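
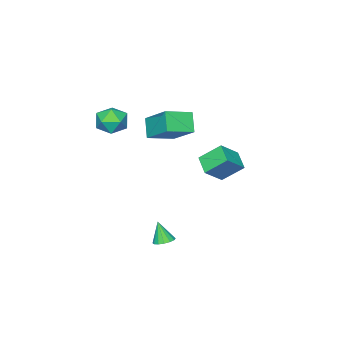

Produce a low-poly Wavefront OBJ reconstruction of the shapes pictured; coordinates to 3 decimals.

v 2.928 -2.003 2.412
v 3.514 -1.863 3.141
v 3.106 -3.517 2.559
v 3.692 -3.377 3.288
v 2.771 -3.181 3.378
v 2.661 -2.245 3.287
v 3.959 -3.135 2.413
v 3.849 -2.199 2.322
v 4.152 -2.563 3.142
v 3.417 -2.591 3.738
v 3.203 -2.789 1.962
v 2.468 -2.817 2.558
v -0.391 -3.951 1.054
v -0.091 -2.246 2.328
v -1.823 -3.381 0.627
v -1.524 -1.675 1.901
v 0.164 -3.305 0.059
v 0.463 -1.599 1.333
v -1.269 -2.734 -0.368
v -0.969 -1.029 0.906
v 0.788 2.43 -0.468
v 0.237 1.514 0.007
v 0.127 3.32 0.482
v -0.423 2.403 0.958
v 1.863 2.257 0.442
v 1.313 1.34 0.918
v 1.203 3.146 1.393
v 0.652 2.23 1.868
v 3.25 0.817 -4.479
v 3.675 0.432 -4.619
v 3.21 0.343 -3.301
v 3.822 0.678 -4.515
v 3.817 0.962 -4.401
v 3.659 1.206 -4.308
v 3.392 1.346 -4.261
v 3.087 1.345 -4.272
v 2.825 1.201 -4.339
v 2.678 0.955 -4.443
v 2.683 0.672 -4.556
v 2.841 0.427 -4.649
v 3.108 0.287 -4.697
v 3.413 0.289 -4.686
f 1 12 6
f 1 6 2
f 1 2 8
f 1 8 11
f 1 11 12
f 2 6 10
f 6 12 5
f 12 11 3
f 11 8 7
f 8 2 9
f 4 10 5
f 4 5 3
f 4 3 7
f 4 7 9
f 4 9 10
f 5 10 6
f 3 5 12
f 7 3 11
f 9 7 8
f 10 9 2
f 14 16 13
f 17 14 13
f 13 16 15
f 15 17 13
f 14 20 16
f 18 14 17
f 18 20 14
f 16 20 15
f 19 17 15
f 15 20 19
f 19 18 17
f 20 18 19
f 22 24 21
f 25 22 21
f 21 24 23
f 23 25 21
f 22 28 24
f 26 22 25
f 26 28 22
f 24 28 23
f 27 25 23
f 23 28 27
f 27 26 25
f 28 26 27
f 30 29 32
f 30 32 31
f 32 29 33
f 32 33 31
f 33 29 34
f 33 34 31
f 34 29 35
f 34 35 31
f 35 29 36
f 35 36 31
f 36 29 37
f 36 37 31
f 37 29 38
f 37 38 31
f 38 29 39
f 38 39 31
f 39 29 40
f 39 40 31
f 40 29 41
f 40 41 31
f 41 29 42
f 41 42 31
f 42 29 30
f 42 30 31



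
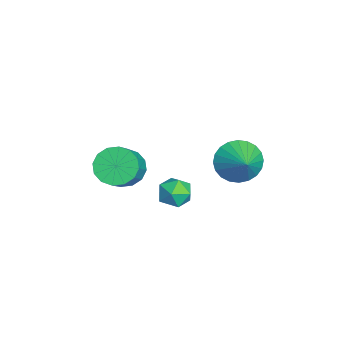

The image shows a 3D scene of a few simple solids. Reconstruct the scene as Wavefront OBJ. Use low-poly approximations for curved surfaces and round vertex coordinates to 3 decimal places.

v -3.923 -0.702 0.344
v -3.463 -0.029 0.013
v -2.257 -0.325 1.084
v -2.717 -0.998 1.416
v -3.714 0.153 0.346
v -2.509 -0.144 1.418
v -4.022 0.106 0.679
v -2.816 -0.191 1.751
v -4.302 -0.157 0.922
v -3.097 -0.454 1.994
v -4.482 -0.567 1.01
v -3.276 -0.864 2.082
v -4.511 -1.012 0.92
v -3.306 -1.309 1.992
v -4.383 -1.375 0.676
v -3.177 -1.671 1.747
v -4.131 -1.556 0.342
v -2.926 -1.853 1.414
v -3.824 -1.509 0.009
v -2.618 -1.806 1.081
v -3.543 -1.246 -0.234
v -2.338 -1.543 0.838
v -3.364 -0.836 -0.322
v -2.158 -1.133 0.75
v -3.334 -0.391 -0.232
v -2.129 -0.688 0.84
v -0.632 1.662 2.03
v 0.093 1.639 2.057
v -0.653 0.561 1.623
v 0.072 0.538 1.65
v -0.314 0.557 2.265
v -0.3 1.238 2.516
v -0.26 0.962 1.164
v -0.246 1.643 1.415
v 0.323 1.206 1.522
v 0.289 0.955 2.202
v -0.849 1.245 1.478
v -0.883 0.994 2.158
v -0.287 3.347 3.494
v 0.094 3.696 2.733
v 0.767 3.573 4.126
v -0.055 3.989 2.877
v -0.24 4.184 3.116
v -0.432 4.252 3.411
v -0.602 4.182 3.72
v -0.723 3.984 3.994
v -0.779 3.69 4.192
v -0.76 3.344 4.283
v -0.668 2.998 4.255
v -0.519 2.705 4.111
v -0.335 2.51 3.872
v -0.143 2.442 3.577
v 0.027 2.512 3.268
v 0.149 2.71 2.994
v 0.204 3.004 2.796
v 0.185 3.35 2.705
f 2 1 5
f 2 5 3
f 3 5 6
f 3 6 4
f 5 1 7
f 5 7 6
f 6 7 8
f 6 8 4
f 7 1 9
f 7 9 8
f 8 9 10
f 8 10 4
f 9 1 11
f 9 11 10
f 10 11 12
f 10 12 4
f 11 1 13
f 11 13 12
f 12 13 14
f 12 14 4
f 13 1 15
f 13 15 14
f 14 15 16
f 14 16 4
f 15 1 17
f 15 17 16
f 16 17 18
f 16 18 4
f 17 1 19
f 17 19 18
f 18 19 20
f 18 20 4
f 19 1 21
f 19 21 20
f 20 21 22
f 20 22 4
f 21 1 23
f 21 23 22
f 22 23 24
f 22 24 4
f 23 1 25
f 23 25 24
f 24 25 26
f 24 26 4
f 25 1 2
f 25 2 26
f 26 2 3
f 26 3 4
f 27 38 32
f 27 32 28
f 27 28 34
f 27 34 37
f 27 37 38
f 28 32 36
f 32 38 31
f 38 37 29
f 37 34 33
f 34 28 35
f 30 36 31
f 30 31 29
f 30 29 33
f 30 33 35
f 30 35 36
f 31 36 32
f 29 31 38
f 33 29 37
f 35 33 34
f 36 35 28
f 40 39 42
f 40 42 41
f 42 39 43
f 42 43 41
f 43 39 44
f 43 44 41
f 44 39 45
f 44 45 41
f 45 39 46
f 45 46 41
f 46 39 47
f 46 47 41
f 47 39 48
f 47 48 41
f 48 39 49
f 48 49 41
f 49 39 50
f 49 50 41
f 50 39 51
f 50 51 41
f 51 39 52
f 51 52 41
f 52 39 53
f 52 53 41
f 53 39 54
f 53 54 41
f 54 39 55
f 54 55 41
f 55 39 56
f 55 56 41
f 56 39 40
f 56 40 41



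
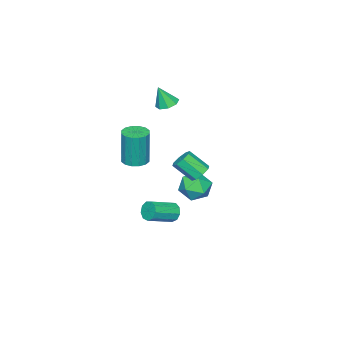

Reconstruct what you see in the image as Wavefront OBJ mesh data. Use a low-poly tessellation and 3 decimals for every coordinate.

v -3.375 -2.708 2.265
v -2.878 -2.274 2.253
v -3.045 -3.052 3.475
v -3.306 -2.072 2.427
v -3.775 -2.242 2.507
v -4.01 -2.685 2.445
v -3.873 -3.142 2.278
v -3.444 -3.344 2.103
v -2.975 -3.174 2.024
v -2.74 -2.731 2.086
v 2.552 3.588 2.26
v 3.12 3.729 2.187
v 3.456 2.834 3.067
v 2.888 2.692 3.14
v 2.922 3.973 2.511
v 3.258 3.077 3.391
v 2.506 3.991 2.688
v 2.843 3.096 3.568
v 2.118 3.773 2.614
v 2.454 2.877 3.494
v 1.984 3.446 2.333
v 2.32 2.551 3.213
v 2.182 3.203 2.009
v 2.518 2.307 2.889
v 2.597 3.184 1.832
v 2.934 2.289 2.712
v 2.986 3.403 1.906
v 3.322 2.507 2.786
v 3.361 0.339 2.41
v 4.046 0.253 2.406
v 4.063 0.295 4.386
v 3.379 0.381 4.39
v 3.997 0.607 2.399
v 4.014 0.649 4.379
v 3.778 0.889 2.395
v 3.795 0.931 4.375
v 3.447 1.024 2.395
v 3.465 1.065 4.375
v 3.093 0.975 2.399
v 3.111 1.017 4.379
v 2.811 0.756 2.406
v 2.829 0.798 4.386
v 2.677 0.425 2.414
v 2.694 0.467 4.394
v 2.726 0.071 2.421
v 2.743 0.113 4.401
v 2.945 -0.211 2.425
v 2.962 -0.169 4.405
v 3.275 -0.345 2.425
v 3.293 -0.304 4.405
v 3.629 -0.297 2.421
v 3.647 -0.255 4.401
v 3.911 -0.078 2.414
v 3.929 -0.036 4.394
v -3.473 0.105 -2.798
v -2.544 0.227 -3.077
v -3.356 -1.447 -3.083
v -2.427 -1.325 -3.362
v -2.675 -1.208 -2.423
v -2.747 -0.249 -2.247
v -3.153 -0.971 -3.913
v -3.225 -0.012 -3.737
v -2.346 -0.438 -3.766
v -2.05 -0.585 -2.845
v -3.85 -0.635 -3.315
v -3.554 -0.782 -2.394
v 0.701 0.604 -2.619
v 0.996 0.783 -3.11
v 2.313 0.256 -2.512
v 2.019 0.076 -2.021
v 0.99 1.085 -2.831
v 2.308 0.558 -2.233
v 0.849 1.161 -2.453
v 2.167 0.634 -1.856
v 0.639 0.976 -2.153
v 1.957 0.449 -1.555
v 0.458 0.617 -2.071
v 1.776 0.09 -1.473
v 0.391 0.252 -2.245
v 1.708 -0.275 -1.647
v 0.469 0.051 -2.594
v 1.787 -0.476 -1.996
v 0.656 0.109 -2.955
v 1.973 -0.419 -2.357
v 0.864 0.398 -3.159
v 2.181 -0.129 -2.561
f 2 1 4
f 2 4 3
f 4 1 5
f 4 5 3
f 5 1 6
f 5 6 3
f 6 1 7
f 6 7 3
f 7 1 8
f 7 8 3
f 8 1 9
f 8 9 3
f 9 1 10
f 9 10 3
f 10 1 2
f 10 2 3
f 12 11 15
f 12 15 13
f 13 15 16
f 13 16 14
f 15 11 17
f 15 17 16
f 16 17 18
f 16 18 14
f 17 11 19
f 17 19 18
f 18 19 20
f 18 20 14
f 19 11 21
f 19 21 20
f 20 21 22
f 20 22 14
f 21 11 23
f 21 23 22
f 22 23 24
f 22 24 14
f 23 11 25
f 23 25 24
f 24 25 26
f 24 26 14
f 25 11 27
f 25 27 26
f 26 27 28
f 26 28 14
f 27 11 12
f 27 12 28
f 28 12 13
f 28 13 14
f 30 29 33
f 30 33 31
f 31 33 34
f 31 34 32
f 33 29 35
f 33 35 34
f 34 35 36
f 34 36 32
f 35 29 37
f 35 37 36
f 36 37 38
f 36 38 32
f 37 29 39
f 37 39 38
f 38 39 40
f 38 40 32
f 39 29 41
f 39 41 40
f 40 41 42
f 40 42 32
f 41 29 43
f 41 43 42
f 42 43 44
f 42 44 32
f 43 29 45
f 43 45 44
f 44 45 46
f 44 46 32
f 45 29 47
f 45 47 46
f 46 47 48
f 46 48 32
f 47 29 49
f 47 49 48
f 48 49 50
f 48 50 32
f 49 29 51
f 49 51 50
f 50 51 52
f 50 52 32
f 51 29 53
f 51 53 52
f 52 53 54
f 52 54 32
f 53 29 30
f 53 30 54
f 54 30 31
f 54 31 32
f 55 66 60
f 55 60 56
f 55 56 62
f 55 62 65
f 55 65 66
f 56 60 64
f 60 66 59
f 66 65 57
f 65 62 61
f 62 56 63
f 58 64 59
f 58 59 57
f 58 57 61
f 58 61 63
f 58 63 64
f 59 64 60
f 57 59 66
f 61 57 65
f 63 61 62
f 64 63 56
f 68 67 71
f 68 71 69
f 69 71 72
f 69 72 70
f 71 67 73
f 71 73 72
f 72 73 74
f 72 74 70
f 73 67 75
f 73 75 74
f 74 75 76
f 74 76 70
f 75 67 77
f 75 77 76
f 76 77 78
f 76 78 70
f 77 67 79
f 77 79 78
f 78 79 80
f 78 80 70
f 79 67 81
f 79 81 80
f 80 81 82
f 80 82 70
f 81 67 83
f 81 83 82
f 82 83 84
f 82 84 70
f 83 67 85
f 83 85 84
f 84 85 86
f 84 86 70
f 85 67 68
f 85 68 86
f 86 68 69
f 86 69 70



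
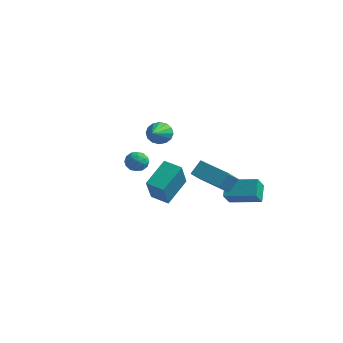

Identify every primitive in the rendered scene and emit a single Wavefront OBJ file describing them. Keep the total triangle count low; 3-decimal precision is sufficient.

v -2.464 2.207 -5.119
v -2.009 1.072 -3.387
v -2.374 3.822 -4.085
v -1.919 2.687 -2.353
v -1.381 2.293 -5.347
v -0.926 1.158 -3.615
v -1.291 3.908 -4.313
v -0.836 2.773 -2.581
v 2.475 -1.361 -0.193
v 2.662 -0.717 0.549
v 2.055 0.237 -1.473
v 2.242 0.88 -0.731
v 4.158 -1.3 -0.669
v 4.345 -0.657 0.073
v 3.738 0.297 -1.949
v 3.925 0.941 -1.207
v -2.855 2.032 -1.827
v -2.533 1.616 -2.311
v -3.787 2.104 -2.509
v -3.465 1.688 -2.993
v -3.67 1.413 -2.366
v -3.094 1.369 -1.945
v -3.226 2.351 -2.875
v -2.65 2.307 -2.454
v -2.762 1.814 -2.959
v -3.037 1.234 -2.644
v -3.283 2.486 -2.176
v -3.558 1.906 -1.861
v -2.612 1.818 -2.009
v -3.708 1.902 -2.811
v -3.829 1.74 -2.442
v -3.639 1.496 -2.727
v -2.942 1.672 -1.794
v -2.753 1.428 -2.078
v -3.421 1.308 -2.11
v -3.567 2.292 -2.742
v -3.378 2.048 -3.026
v -2.681 2.224 -2.093
v -2.491 1.98 -2.378
v -2.899 2.412 -2.71
v -2.557 1.69 -2.675
v -3.105 1.732 -3.076
v -2.964 2.122 -3.006
v -2.626 2.096 -2.759
v -2.719 1.349 -2.49
v -3.267 1.391 -2.89
v -3.387 1.229 -2.522
v -3.049 1.203 -2.274
v -2.853 1.465 -2.871
v -3.053 2.329 -1.93
v -3.601 2.371 -2.33
v -3.271 2.517 -2.546
v -2.933 2.491 -2.298
v -3.215 1.988 -1.744
v -3.763 2.03 -2.145
v -3.694 1.624 -2.061
v -3.356 1.598 -1.814
v -3.467 2.255 -1.949
v 3.249 0.539 -2.491
v 2.86 1.338 -1.746
v 3.169 1.272 -3.32
v 2.779 2.071 -2.576
v 4.921 1.069 -2.184
v 4.531 1.868 -1.44
v 4.84 1.802 -3.014
v 4.451 2.601 -2.269
v 0.845 -1.765 2.461
v 1.3 -1.851 1.923
v 1.635 -3.555 3.419
v 1.479 -1.642 2.166
v 1.488 -1.465 2.489
v 1.324 -1.369 2.803
v 1.032 -1.379 3.026
v 0.69 -1.492 3.098
v 0.389 -1.678 2.998
v 0.21 -1.887 2.755
v 0.201 -2.064 2.432
v 0.365 -2.16 2.118
v 0.657 -2.15 1.895
v 0.999 -2.037 1.824
f 2 4 1
f 5 2 1
f 1 4 3
f 3 5 1
f 2 8 4
f 6 2 5
f 6 8 2
f 4 8 3
f 7 5 3
f 3 8 7
f 7 6 5
f 8 6 7
f 10 12 9
f 13 10 9
f 9 12 11
f 11 13 9
f 10 16 12
f 14 10 13
f 14 16 10
f 12 16 11
f 15 13 11
f 11 16 15
f 15 14 13
f 16 14 15
f 17 54 33
f 54 28 57
f 33 57 22
f 54 57 33
f 17 33 29
f 33 22 34
f 29 34 18
f 33 34 29
f 17 29 38
f 29 18 39
f 38 39 24
f 29 39 38
f 17 38 50
f 38 24 53
f 50 53 27
f 38 53 50
f 17 50 54
f 50 27 58
f 54 58 28
f 50 58 54
f 18 34 45
f 34 22 48
f 45 48 26
f 34 48 45
f 22 57 35
f 57 28 56
f 35 56 21
f 57 56 35
f 28 58 55
f 58 27 51
f 55 51 19
f 58 51 55
f 27 53 52
f 53 24 40
f 52 40 23
f 53 40 52
f 24 39 44
f 39 18 41
f 44 41 25
f 39 41 44
f 20 46 32
f 46 26 47
f 32 47 21
f 46 47 32
f 20 32 30
f 32 21 31
f 30 31 19
f 32 31 30
f 20 30 37
f 30 19 36
f 37 36 23
f 30 36 37
f 20 37 42
f 37 23 43
f 42 43 25
f 37 43 42
f 20 42 46
f 42 25 49
f 46 49 26
f 42 49 46
f 21 47 35
f 47 26 48
f 35 48 22
f 47 48 35
f 19 31 55
f 31 21 56
f 55 56 28
f 31 56 55
f 23 36 52
f 36 19 51
f 52 51 27
f 36 51 52
f 25 43 44
f 43 23 40
f 44 40 24
f 43 40 44
f 26 49 45
f 49 25 41
f 45 41 18
f 49 41 45
f 60 62 59
f 63 60 59
f 59 62 61
f 61 63 59
f 60 66 62
f 64 60 63
f 64 66 60
f 62 66 61
f 65 63 61
f 61 66 65
f 65 64 63
f 66 64 65
f 68 67 70
f 68 70 69
f 70 67 71
f 70 71 69
f 71 67 72
f 71 72 69
f 72 67 73
f 72 73 69
f 73 67 74
f 73 74 69
f 74 67 75
f 74 75 69
f 75 67 76
f 75 76 69
f 76 67 77
f 76 77 69
f 77 67 78
f 77 78 69
f 78 67 79
f 78 79 69
f 79 67 80
f 79 80 69
f 80 67 68
f 80 68 69



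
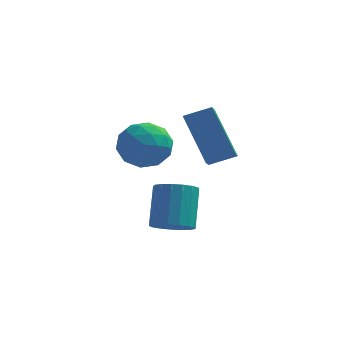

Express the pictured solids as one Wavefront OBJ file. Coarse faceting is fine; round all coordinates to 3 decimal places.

v 2.062 1.681 0.515
v 2.777 1.076 0.233
v 1.623 0.644 1.627
v 2.338 0.039 1.345
v 2.558 0.882 1.788
v 2.829 1.523 1.101
v 1.571 0.197 0.759
v 1.842 0.838 0.072
v 2.473 0.159 0.384
v 3.083 0.582 1.019
v 1.317 1.138 0.841
v 1.927 1.561 1.476
v 2.458 1.469 0.277
v 1.942 0.251 1.583
v 2.072 0.746 1.844
v 2.491 0.39 1.678
v 2.489 1.732 0.787
v 2.909 1.376 0.621
v 2.78 1.263 1.535
v 1.491 0.344 1.239
v 1.911 -0.012 1.073
v 1.909 1.33 0.182
v 2.328 0.974 0.016
v 1.62 0.457 0.325
v 2.699 0.575 0.199
v 2.441 -0.035 0.852
v 1.99 0.058 0.508
v 2.15 0.435 0.104
v 3.058 0.823 0.573
v 2.8 0.214 1.226
v 2.929 0.71 1.487
v 3.089 1.086 1.083
v 2.879 0.284 0.661
v 1.6 1.506 0.634
v 1.342 0.897 1.287
v 1.311 0.634 0.777
v 1.471 1.01 0.373
v 1.959 1.755 1.008
v 1.701 1.145 1.661
v 2.25 1.285 1.756
v 2.41 1.662 1.352
v 1.521 1.436 1.199
v 3.93 2.946 -0.798
v 4.022 1.873 -0.204
v 2.996 3.806 0.899
v 3.088 2.733 1.494
v 4.852 3.227 -0.434
v 4.944 2.154 0.161
v 3.918 4.087 1.264
v 4.01 3.014 1.858
v 3.421 -0.751 -1.871
v 4.01 -1.097 -1.588
v 3.949 -0.135 -0.285
v 3.359 0.211 -0.569
v 4.15 -0.832 -1.777
v 4.089 0.129 -0.474
v 4.123 -0.549 -1.987
v 4.062 0.413 -0.685
v 3.935 -0.311 -2.171
v 3.874 0.65 -0.869
v 3.629 -0.175 -2.286
v 3.568 0.787 -0.984
v 3.276 -0.17 -2.307
v 3.214 0.791 -1.004
v 2.955 -0.299 -2.227
v 2.894 0.663 -0.925
v 2.742 -0.531 -2.066
v 2.68 0.431 -0.763
v 2.683 -0.813 -1.86
v 2.622 0.148 -0.558
v 2.794 -1.081 -1.657
v 2.733 -0.12 -0.354
v 3.049 -1.274 -1.503
v 2.987 -0.312 -0.2
v 3.388 -1.346 -1.433
v 3.327 -0.385 -0.131
v 3.735 -1.282 -1.464
v 3.674 -0.321 -0.161
f 1 38 17
f 38 12 41
f 17 41 6
f 38 41 17
f 1 17 13
f 17 6 18
f 13 18 2
f 17 18 13
f 1 13 22
f 13 2 23
f 22 23 8
f 13 23 22
f 1 22 34
f 22 8 37
f 34 37 11
f 22 37 34
f 1 34 38
f 34 11 42
f 38 42 12
f 34 42 38
f 2 18 29
f 18 6 32
f 29 32 10
f 18 32 29
f 6 41 19
f 41 12 40
f 19 40 5
f 41 40 19
f 12 42 39
f 42 11 35
f 39 35 3
f 42 35 39
f 11 37 36
f 37 8 24
f 36 24 7
f 37 24 36
f 8 23 28
f 23 2 25
f 28 25 9
f 23 25 28
f 4 30 16
f 30 10 31
f 16 31 5
f 30 31 16
f 4 16 14
f 16 5 15
f 14 15 3
f 16 15 14
f 4 14 21
f 14 3 20
f 21 20 7
f 14 20 21
f 4 21 26
f 21 7 27
f 26 27 9
f 21 27 26
f 4 26 30
f 26 9 33
f 30 33 10
f 26 33 30
f 5 31 19
f 31 10 32
f 19 32 6
f 31 32 19
f 3 15 39
f 15 5 40
f 39 40 12
f 15 40 39
f 7 20 36
f 20 3 35
f 36 35 11
f 20 35 36
f 9 27 28
f 27 7 24
f 28 24 8
f 27 24 28
f 10 33 29
f 33 9 25
f 29 25 2
f 33 25 29
f 44 46 43
f 47 44 43
f 43 46 45
f 45 47 43
f 44 50 46
f 48 44 47
f 48 50 44
f 46 50 45
f 49 47 45
f 45 50 49
f 49 48 47
f 50 48 49
f 52 51 55
f 52 55 53
f 53 55 56
f 53 56 54
f 55 51 57
f 55 57 56
f 56 57 58
f 56 58 54
f 57 51 59
f 57 59 58
f 58 59 60
f 58 60 54
f 59 51 61
f 59 61 60
f 60 61 62
f 60 62 54
f 61 51 63
f 61 63 62
f 62 63 64
f 62 64 54
f 63 51 65
f 63 65 64
f 64 65 66
f 64 66 54
f 65 51 67
f 65 67 66
f 66 67 68
f 66 68 54
f 67 51 69
f 67 69 68
f 68 69 70
f 68 70 54
f 69 51 71
f 69 71 70
f 70 71 72
f 70 72 54
f 71 51 73
f 71 73 72
f 72 73 74
f 72 74 54
f 73 51 75
f 73 75 74
f 74 75 76
f 74 76 54
f 75 51 77
f 75 77 76
f 76 77 78
f 76 78 54
f 77 51 52
f 77 52 78
f 78 52 53
f 78 53 54



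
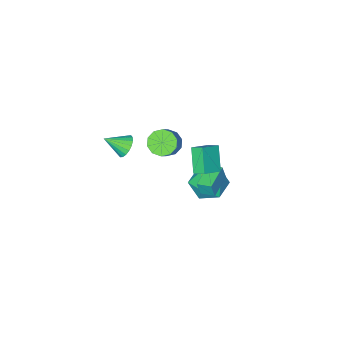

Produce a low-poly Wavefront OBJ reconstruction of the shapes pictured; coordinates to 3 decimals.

v -3.599 -1.87 -2.439
v -3.416 -1.966 -1.532
v -4.016 -1.135 -2.277
v -3.833 -1.231 -1.37
v -2.227 -1.049 -2.63
v -2.044 -1.145 -1.723
v -2.644 -0.314 -2.468
v -2.461 -0.41 -1.561
v -2.182 -1.858 0.978
v -2.433 -1.197 1.374
v -3.339 -1.945 0.391
v -3.589 -1.284 0.786
v -1.631 -0.916 -0.246
v -1.881 -0.255 0.149
v -2.787 -1.003 -0.834
v -3.038 -0.342 -0.438
v -3.548 -1.06 -3.849
v -2.81 -1.944 -4.283
v -4.47 -2.396 -2.697
v -3.732 -3.28 -3.131
v -3.275 -2.4 -2.402
v -2.706 -1.574 -3.114
v -4.574 -2.766 -3.866
v -4.005 -1.94 -4.578
v -3.445 -2.998 -4.294
v -2.642 -2.772 -3.389
v -4.638 -1.568 -3.591
v -3.835 -1.342 -2.686
v 1.466 -2.756 2.585
v 1.977 -2.533 2.114
v 2.414 -3.384 3.315
v 1.969 -2.292 2.332
v 1.862 -2.143 2.6
v 1.676 -2.115 2.865
v 1.449 -2.215 3.074
v 1.225 -2.421 3.187
v 1.049 -2.694 3.181
v 0.956 -2.979 3.057
v 0.963 -3.221 2.839
v 1.071 -3.37 2.571
v 1.257 -3.397 2.306
v 1.484 -3.298 2.096
v 1.708 -3.091 1.983
v 1.884 -2.818 1.99
v -0.266 -1.406 2.973
v 0.382 -1.836 2.713
v 1.094 -1.304 3.606
v 0.446 -0.874 3.867
v 0.373 -1.397 2.459
v 1.085 -0.866 3.353
v 0.12 -0.962 2.402
v 0.832 -0.43 3.295
v -0.28 -0.696 2.563
v 0.431 -0.165 3.456
v -0.675 -0.701 2.88
v 0.036 -0.17 3.774
v -0.914 -0.976 3.234
v -0.202 -0.444 4.127
v -0.905 -1.414 3.487
v -0.193 -0.883 4.381
v -0.652 -1.85 3.545
v 0.06 -1.318 4.438
v -0.251 -2.115 3.384
v 0.46 -1.584 4.277
v 0.144 -2.11 3.066
v 0.855 -1.579 3.96
f 2 4 1
f 5 2 1
f 1 4 3
f 3 5 1
f 2 8 4
f 6 2 5
f 6 8 2
f 4 8 3
f 7 5 3
f 3 8 7
f 7 6 5
f 8 6 7
f 10 12 9
f 13 10 9
f 9 12 11
f 11 13 9
f 10 16 12
f 14 10 13
f 14 16 10
f 12 16 11
f 15 13 11
f 11 16 15
f 15 14 13
f 16 14 15
f 17 28 22
f 17 22 18
f 17 18 24
f 17 24 27
f 17 27 28
f 18 22 26
f 22 28 21
f 28 27 19
f 27 24 23
f 24 18 25
f 20 26 21
f 20 21 19
f 20 19 23
f 20 23 25
f 20 25 26
f 21 26 22
f 19 21 28
f 23 19 27
f 25 23 24
f 26 25 18
f 30 29 32
f 30 32 31
f 32 29 33
f 32 33 31
f 33 29 34
f 33 34 31
f 34 29 35
f 34 35 31
f 35 29 36
f 35 36 31
f 36 29 37
f 36 37 31
f 37 29 38
f 37 38 31
f 38 29 39
f 38 39 31
f 39 29 40
f 39 40 31
f 40 29 41
f 40 41 31
f 41 29 42
f 41 42 31
f 42 29 43
f 42 43 31
f 43 29 44
f 43 44 31
f 44 29 30
f 44 30 31
f 46 45 49
f 46 49 47
f 47 49 50
f 47 50 48
f 49 45 51
f 49 51 50
f 50 51 52
f 50 52 48
f 51 45 53
f 51 53 52
f 52 53 54
f 52 54 48
f 53 45 55
f 53 55 54
f 54 55 56
f 54 56 48
f 55 45 57
f 55 57 56
f 56 57 58
f 56 58 48
f 57 45 59
f 57 59 58
f 58 59 60
f 58 60 48
f 59 45 61
f 59 61 60
f 60 61 62
f 60 62 48
f 61 45 63
f 61 63 62
f 62 63 64
f 62 64 48
f 63 45 65
f 63 65 64
f 64 65 66
f 64 66 48
f 65 45 46
f 65 46 66
f 66 46 47
f 66 47 48



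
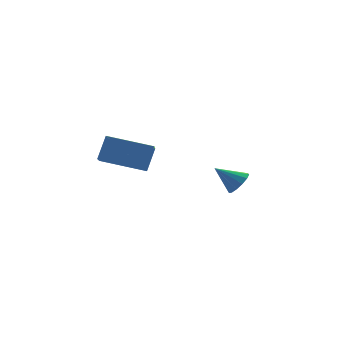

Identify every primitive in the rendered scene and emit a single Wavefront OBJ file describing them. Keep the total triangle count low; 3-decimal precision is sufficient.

v 2.915 2.422 -1.564
v 3.399 2.656 -1.131
v 1.945 2.858 -0.716
v 3.318 2.949 -1.374
v 3.109 3.074 -1.677
v 2.839 2.992 -1.944
v 2.593 2.73 -2.091
v 2.449 2.369 -2.07
v 2.453 2.025 -1.888
v 2.604 1.807 -1.604
v 2.853 1.785 -1.306
v 3.122 1.964 -1.091
v 3.326 2.289 -1.026
v -3.671 1.258 1.287
v -3.177 1.706 2.368
v -3.275 2.492 0.594
v -2.781 2.94 1.675
v -1.839 0.4 0.805
v -1.345 0.848 1.886
v -1.443 1.634 0.112
v -0.949 2.082 1.193
f 2 1 4
f 2 4 3
f 4 1 5
f 4 5 3
f 5 1 6
f 5 6 3
f 6 1 7
f 6 7 3
f 7 1 8
f 7 8 3
f 8 1 9
f 8 9 3
f 9 1 10
f 9 10 3
f 10 1 11
f 10 11 3
f 11 1 12
f 11 12 3
f 12 1 13
f 12 13 3
f 13 1 2
f 13 2 3
f 15 17 14
f 18 15 14
f 14 17 16
f 16 18 14
f 15 21 17
f 19 15 18
f 19 21 15
f 17 21 16
f 20 18 16
f 16 21 20
f 20 19 18
f 21 19 20



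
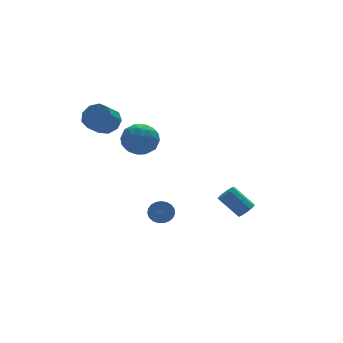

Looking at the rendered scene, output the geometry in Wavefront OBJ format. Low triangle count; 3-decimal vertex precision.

v -3.245 1.315 3.242
v -2.614 0.689 3.479
v -3.464 0.139 4.294
v -4.095 0.765 4.058
v -2.573 1.189 3.858
v -3.423 0.64 4.674
v -2.847 1.749 3.949
v -3.697 1.199 4.765
v -3.307 2.105 3.709
v -4.157 1.555 4.525
v -3.738 2.091 3.251
v -4.588 1.542 4.067
v -3.938 1.714 2.789
v -4.789 1.165 3.604
v -3.814 1.15 2.538
v -4.664 0.601 3.354
v -3.424 0.663 2.617
v -4.274 0.114 3.433
v -2.949 0.481 2.989
v -3.8 -0.068 3.805
v -1.631 -2.407 -2.458
v -1.214 -2.213 -1.878
v -1.873 -3.779 -0.881
v -2.289 -3.973 -1.462
v -1.478 -2.065 -1.82
v -2.137 -3.631 -0.823
v -1.768 -1.976 -1.872
v -2.427 -3.543 -0.876
v -2.034 -1.962 -2.026
v -2.693 -3.528 -1.029
v -2.23 -2.025 -2.254
v -2.889 -3.591 -1.258
v -2.323 -2.153 -2.518
v -2.982 -3.72 -1.521
v -2.296 -2.326 -2.771
v -2.955 -3.892 -1.774
v -2.154 -2.513 -2.971
v -2.813 -4.079 -1.974
v -1.922 -2.681 -3.081
v -2.58 -4.247 -2.084
v -1.639 -2.802 -3.084
v -2.298 -4.368 -2.087
v -1.354 -2.854 -2.979
v -2.013 -4.421 -1.982
v -1.118 -2.83 -2.784
v -1.777 -4.396 -1.787
v -0.97 -2.732 -2.532
v -1.629 -4.298 -1.535
v -0.936 -2.578 -2.268
v -1.595 -4.144 -1.271
v -1.023 -2.394 -2.037
v -1.682 -3.96 -1.04
v 3.919 -1.72 -3.992
v 4.451 -1.435 -3.812
v 3.574 -0.556 -2.608
v 3.041 -0.84 -2.788
v 4.309 -1.231 -4.065
v 3.431 -0.351 -2.861
v 4.043 -1.181 -4.295
v 3.165 -0.302 -3.091
v 3.738 -1.303 -4.428
v 2.86 -0.424 -3.224
v 3.49 -1.557 -4.424
v 2.612 -0.678 -3.22
v 3.378 -1.863 -4.282
v 2.5 -0.983 -3.078
v 3.438 -2.123 -4.048
v 2.56 -1.244 -2.844
v 3.651 -2.255 -3.796
v 2.773 -1.376 -2.592
v 3.948 -2.217 -3.607
v 3.071 -1.338 -2.403
v 4.237 -2.022 -3.54
v 3.359 -1.142 -2.336
v 4.424 -1.73 -3.616
v 3.547 -0.851 -2.412
v -2.626 0.139 2.77
v -1.779 -0.241 3.443
v -2.561 -1.439 1.797
v -1.714 -1.819 2.47
v -2.774 -1.706 2.891
v -2.814 -0.731 3.493
v -1.526 -0.949 1.747
v -1.566 0.026 2.349
v -1.099 -0.914 2.811
v -1.871 -1.381 3.517
v -2.469 -0.299 1.723
v -3.241 -0.766 2.429
v -2.208 0.087 3.192
v -2.132 -1.767 2.048
v -2.755 -1.701 2.296
v -2.257 -1.924 2.691
v -2.816 -0.201 3.221
v -2.319 -0.424 3.617
v -2.904 -1.285 3.292
v -2.021 -1.256 1.623
v -1.524 -1.479 2.019
v -2.083 0.244 2.549
v -1.585 0.021 2.944
v -1.436 -0.395 1.948
v -1.311 -0.531 3.216
v -1.273 -1.459 2.644
v -1.162 -0.947 2.219
v -1.186 -0.374 2.573
v -1.764 -0.806 3.631
v -1.726 -1.734 3.059
v -2.349 -1.667 3.307
v -2.373 -1.094 3.66
v -1.365 -1.202 3.26
v -2.614 0.054 2.181
v -2.576 -0.874 1.609
v -1.967 -0.586 1.58
v -1.991 -0.013 1.933
v -3.067 -0.221 2.596
v -3.029 -1.149 2.024
v -3.154 -1.306 2.667
v -3.178 -0.733 3.021
v -2.975 -0.478 1.98
f 2 1 5
f 2 5 3
f 3 5 6
f 3 6 4
f 5 1 7
f 5 7 6
f 6 7 8
f 6 8 4
f 7 1 9
f 7 9 8
f 8 9 10
f 8 10 4
f 9 1 11
f 9 11 10
f 10 11 12
f 10 12 4
f 11 1 13
f 11 13 12
f 12 13 14
f 12 14 4
f 13 1 15
f 13 15 14
f 14 15 16
f 14 16 4
f 15 1 17
f 15 17 16
f 16 17 18
f 16 18 4
f 17 1 19
f 17 19 18
f 18 19 20
f 18 20 4
f 19 1 2
f 19 2 20
f 20 2 3
f 20 3 4
f 22 21 25
f 22 25 23
f 23 25 26
f 23 26 24
f 25 21 27
f 25 27 26
f 26 27 28
f 26 28 24
f 27 21 29
f 27 29 28
f 28 29 30
f 28 30 24
f 29 21 31
f 29 31 30
f 30 31 32
f 30 32 24
f 31 21 33
f 31 33 32
f 32 33 34
f 32 34 24
f 33 21 35
f 33 35 34
f 34 35 36
f 34 36 24
f 35 21 37
f 35 37 36
f 36 37 38
f 36 38 24
f 37 21 39
f 37 39 38
f 38 39 40
f 38 40 24
f 39 21 41
f 39 41 40
f 40 41 42
f 40 42 24
f 41 21 43
f 41 43 42
f 42 43 44
f 42 44 24
f 43 21 45
f 43 45 44
f 44 45 46
f 44 46 24
f 45 21 47
f 45 47 46
f 46 47 48
f 46 48 24
f 47 21 49
f 47 49 48
f 48 49 50
f 48 50 24
f 49 21 51
f 49 51 50
f 50 51 52
f 50 52 24
f 51 21 22
f 51 22 52
f 52 22 23
f 52 23 24
f 54 53 57
f 54 57 55
f 55 57 58
f 55 58 56
f 57 53 59
f 57 59 58
f 58 59 60
f 58 60 56
f 59 53 61
f 59 61 60
f 60 61 62
f 60 62 56
f 61 53 63
f 61 63 62
f 62 63 64
f 62 64 56
f 63 53 65
f 63 65 64
f 64 65 66
f 64 66 56
f 65 53 67
f 65 67 66
f 66 67 68
f 66 68 56
f 67 53 69
f 67 69 68
f 68 69 70
f 68 70 56
f 69 53 71
f 69 71 70
f 70 71 72
f 70 72 56
f 71 53 73
f 71 73 72
f 72 73 74
f 72 74 56
f 73 53 75
f 73 75 74
f 74 75 76
f 74 76 56
f 75 53 54
f 75 54 76
f 76 54 55
f 76 55 56
f 77 114 93
f 114 88 117
f 93 117 82
f 114 117 93
f 77 93 89
f 93 82 94
f 89 94 78
f 93 94 89
f 77 89 98
f 89 78 99
f 98 99 84
f 89 99 98
f 77 98 110
f 98 84 113
f 110 113 87
f 98 113 110
f 77 110 114
f 110 87 118
f 114 118 88
f 110 118 114
f 78 94 105
f 94 82 108
f 105 108 86
f 94 108 105
f 82 117 95
f 117 88 116
f 95 116 81
f 117 116 95
f 88 118 115
f 118 87 111
f 115 111 79
f 118 111 115
f 87 113 112
f 113 84 100
f 112 100 83
f 113 100 112
f 84 99 104
f 99 78 101
f 104 101 85
f 99 101 104
f 80 106 92
f 106 86 107
f 92 107 81
f 106 107 92
f 80 92 90
f 92 81 91
f 90 91 79
f 92 91 90
f 80 90 97
f 90 79 96
f 97 96 83
f 90 96 97
f 80 97 102
f 97 83 103
f 102 103 85
f 97 103 102
f 80 102 106
f 102 85 109
f 106 109 86
f 102 109 106
f 81 107 95
f 107 86 108
f 95 108 82
f 107 108 95
f 79 91 115
f 91 81 116
f 115 116 88
f 91 116 115
f 83 96 112
f 96 79 111
f 112 111 87
f 96 111 112
f 85 103 104
f 103 83 100
f 104 100 84
f 103 100 104
f 86 109 105
f 109 85 101
f 105 101 78
f 109 101 105



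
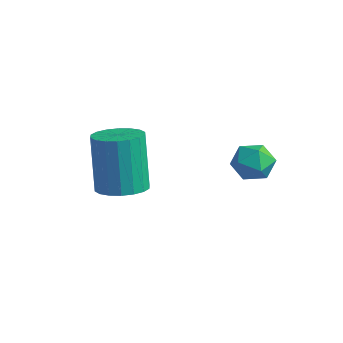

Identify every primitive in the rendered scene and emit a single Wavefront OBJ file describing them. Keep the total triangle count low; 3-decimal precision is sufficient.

v 2.293 -0.824 -0.566
v 2.965 -0.505 -0.793
v 2.915 -1.835 -0.147
v 3.587 -1.516 -0.374
v 3.193 -1.211 0.224
v 2.809 -0.586 -0.035
v 3.071 -1.754 -0.905
v 2.687 -1.129 -1.164
v 3.446 -1.08 -1.002
v 3.522 -0.744 -0.305
v 2.358 -1.596 -0.635
v 2.434 -1.26 0.062
v -0.239 -3.764 -2.027
v 0.221 -3.015 -2.039
v -0.36 -2.626 0.016
v -0.821 -3.376 0.027
v -0.133 -2.901 -2.16
v -0.715 -2.512 -0.106
v -0.509 -2.958 -2.256
v -1.09 -2.57 -0.202
v -0.831 -3.175 -2.306
v -1.412 -2.787 -0.252
v -1.036 -3.509 -2.301
v -1.617 -3.121 -0.247
v -1.083 -3.893 -2.242
v -1.664 -3.505 -0.187
v -0.963 -4.252 -2.14
v -1.545 -3.863 -0.086
v -0.7 -4.514 -2.016
v -1.281 -4.125 0.039
v -0.345 -4.628 -1.894
v -0.927 -4.239 0.16
v 0.03 -4.57 -1.798
v -0.551 -4.182 0.256
v 0.352 -4.353 -1.748
v -0.229 -3.965 0.306
v 0.557 -4.019 -1.753
v -0.024 -3.631 0.301
v 0.604 -3.635 -1.813
v 0.023 -3.247 0.242
v 0.485 -3.277 -1.914
v -0.097 -2.888 0.14
f 1 12 6
f 1 6 2
f 1 2 8
f 1 8 11
f 1 11 12
f 2 6 10
f 6 12 5
f 12 11 3
f 11 8 7
f 8 2 9
f 4 10 5
f 4 5 3
f 4 3 7
f 4 7 9
f 4 9 10
f 5 10 6
f 3 5 12
f 7 3 11
f 9 7 8
f 10 9 2
f 14 13 17
f 14 17 15
f 15 17 18
f 15 18 16
f 17 13 19
f 17 19 18
f 18 19 20
f 18 20 16
f 19 13 21
f 19 21 20
f 20 21 22
f 20 22 16
f 21 13 23
f 21 23 22
f 22 23 24
f 22 24 16
f 23 13 25
f 23 25 24
f 24 25 26
f 24 26 16
f 25 13 27
f 25 27 26
f 26 27 28
f 26 28 16
f 27 13 29
f 27 29 28
f 28 29 30
f 28 30 16
f 29 13 31
f 29 31 30
f 30 31 32
f 30 32 16
f 31 13 33
f 31 33 32
f 32 33 34
f 32 34 16
f 33 13 35
f 33 35 34
f 34 35 36
f 34 36 16
f 35 13 37
f 35 37 36
f 36 37 38
f 36 38 16
f 37 13 39
f 37 39 38
f 38 39 40
f 38 40 16
f 39 13 41
f 39 41 40
f 40 41 42
f 40 42 16
f 41 13 14
f 41 14 42
f 42 14 15
f 42 15 16



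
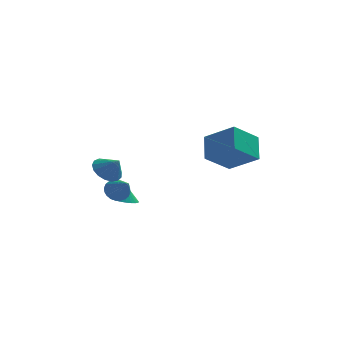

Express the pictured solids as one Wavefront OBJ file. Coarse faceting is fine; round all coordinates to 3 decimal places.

v -2.803 -0.521 -2.963
v -2.242 0.019 -2.705
v -1.997 -1.859 -1.917
v -2.47 0.055 -2.484
v -2.748 0.003 -2.335
v -3.035 -0.128 -2.282
v -3.287 -0.319 -2.333
v -3.465 -0.541 -2.48
v -3.542 -0.76 -2.7
v -3.506 -0.942 -2.96
v -3.364 -1.061 -3.221
v -3.136 -1.097 -3.443
v -2.857 -1.045 -3.592
v -2.57 -0.914 -3.645
v -2.319 -0.723 -3.594
v -2.141 -0.501 -3.447
v -2.064 -0.282 -3.227
v -2.099 -0.1 -2.966
v -2.485 0.262 -4.038
v -1.991 -0.465 -4.004
v -2.295 0.438 -3.062
v -1.757 -0.229 -4.092
v -1.634 0.081 -4.171
v -1.641 0.419 -4.231
v -1.776 0.734 -4.261
v -2.019 0.976 -4.257
v -2.333 1.11 -4.22
v -2.67 1.115 -4.155
v -2.979 0.99 -4.072
v -3.213 0.754 -3.985
v -3.336 0.443 -3.905
v -3.329 0.105 -3.846
v -3.194 -0.209 -3.816
v -2.951 -0.451 -3.819
v -2.637 -0.585 -3.856
v -2.3 -0.59 -3.921
v 4.175 -5.554 2.25
v 4.073 -4.219 3.438
v 2.491 -4.707 1.154
v 2.389 -3.372 2.342
v 5.491 -4.428 1.098
v 5.389 -3.093 2.286
v 3.807 -3.581 0.002
v 3.705 -2.246 1.19
v -3.204 -2.139 -0.778
v -2.429 -1.604 -1.142
v -2.456 -2.601 0.138
v -2.636 -1.306 -0.823
v -2.973 -1.198 -0.493
v -3.363 -1.306 -0.229
v -3.716 -1.605 -0.09
v -3.953 -2.026 -0.109
v -4.018 -2.473 -0.281
v -3.897 -2.844 -0.567
v -3.617 -3.053 -0.901
v -3.243 -3.052 -1.207
v -2.86 -2.843 -1.415
v -2.556 -2.472 -1.477
v -2.4 -2.025 -1.378
f 2 1 4
f 2 4 3
f 4 1 5
f 4 5 3
f 5 1 6
f 5 6 3
f 6 1 7
f 6 7 3
f 7 1 8
f 7 8 3
f 8 1 9
f 8 9 3
f 9 1 10
f 9 10 3
f 10 1 11
f 10 11 3
f 11 1 12
f 11 12 3
f 12 1 13
f 12 13 3
f 13 1 14
f 13 14 3
f 14 1 15
f 14 15 3
f 15 1 16
f 15 16 3
f 16 1 17
f 16 17 3
f 17 1 18
f 17 18 3
f 18 1 2
f 18 2 3
f 20 19 22
f 20 22 21
f 22 19 23
f 22 23 21
f 23 19 24
f 23 24 21
f 24 19 25
f 24 25 21
f 25 19 26
f 25 26 21
f 26 19 27
f 26 27 21
f 27 19 28
f 27 28 21
f 28 19 29
f 28 29 21
f 29 19 30
f 29 30 21
f 30 19 31
f 30 31 21
f 31 19 32
f 31 32 21
f 32 19 33
f 32 33 21
f 33 19 34
f 33 34 21
f 34 19 35
f 34 35 21
f 35 19 36
f 35 36 21
f 36 19 20
f 36 20 21
f 38 40 37
f 41 38 37
f 37 40 39
f 39 41 37
f 38 44 40
f 42 38 41
f 42 44 38
f 40 44 39
f 43 41 39
f 39 44 43
f 43 42 41
f 44 42 43
f 46 45 48
f 46 48 47
f 48 45 49
f 48 49 47
f 49 45 50
f 49 50 47
f 50 45 51
f 50 51 47
f 51 45 52
f 51 52 47
f 52 45 53
f 52 53 47
f 53 45 54
f 53 54 47
f 54 45 55
f 54 55 47
f 55 45 56
f 55 56 47
f 56 45 57
f 56 57 47
f 57 45 58
f 57 58 47
f 58 45 59
f 58 59 47
f 59 45 46
f 59 46 47



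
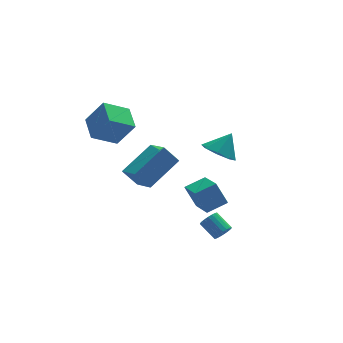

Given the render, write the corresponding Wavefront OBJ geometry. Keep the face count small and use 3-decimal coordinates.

v 2.1 -4.013 -3.901
v 2.497 -3.985 -3.598
v 2.017 -3.239 -3.037
v 1.62 -3.267 -3.339
v 2.545 -3.836 -3.756
v 2.064 -3.09 -3.194
v 2.504 -3.721 -3.943
v 2.024 -2.975 -3.381
v 2.384 -3.665 -4.121
v 1.903 -2.919 -3.559
v 2.207 -3.677 -4.256
v 1.727 -2.931 -3.694
v 2.009 -3.756 -4.32
v 1.529 -3.01 -3.758
v 1.829 -3.886 -4.301
v 1.349 -3.14 -3.74
v 1.703 -4.041 -4.203
v 1.223 -3.295 -3.642
v 1.656 -4.19 -4.046
v 1.175 -3.444 -3.484
v 1.696 -4.305 -3.859
v 1.216 -3.559 -3.297
v 1.817 -4.361 -3.681
v 1.336 -3.615 -3.119
v 1.993 -4.349 -3.546
v 1.513 -3.603 -2.984
v 2.191 -4.27 -3.482
v 1.711 -3.524 -2.92
v 2.371 -4.14 -3.5
v 1.891 -3.394 -2.939
v 1.605 -3.051 -3.105
v 1.143 -2.682 -1.993
v 1.488 -1.57 -3.645
v 1.026 -1.201 -2.532
v 2.634 -2.839 -2.748
v 2.172 -2.47 -1.635
v 2.517 -1.358 -3.287
v 2.055 -0.989 -2.175
v -1.45 0.795 -2.362
v -1.1 -0.413 -1.82
v 0.129 1.696 -1.373
v 0.48 0.488 -0.832
v -0.78 0.592 -3.248
v -0.429 -0.616 -2.707
v 0.8 1.493 -2.26
v 1.15 0.285 -1.718
v -2.683 1.766 -0.47
v -1.882 1.395 0.805
v -2.673 3.121 -0.082
v -1.872 2.751 1.192
v -1.408 1.969 -1.212
v -0.607 1.599 0.062
v -1.398 3.325 -0.825
v -0.597 2.954 0.45
v 3.551 2.152 -2.754
v 4.278 2.334 -3.321
v 4.289 2.468 -1.706
v 3.867 2.914 -3.206
v 3.271 3.047 -2.826
v 2.839 2.656 -2.403
v 2.824 1.971 -2.186
v 3.234 1.391 -2.302
v 3.83 1.258 -2.682
v 4.263 1.648 -3.104
f 2 1 5
f 2 5 3
f 3 5 6
f 3 6 4
f 5 1 7
f 5 7 6
f 6 7 8
f 6 8 4
f 7 1 9
f 7 9 8
f 8 9 10
f 8 10 4
f 9 1 11
f 9 11 10
f 10 11 12
f 10 12 4
f 11 1 13
f 11 13 12
f 12 13 14
f 12 14 4
f 13 1 15
f 13 15 14
f 14 15 16
f 14 16 4
f 15 1 17
f 15 17 16
f 16 17 18
f 16 18 4
f 17 1 19
f 17 19 18
f 18 19 20
f 18 20 4
f 19 1 21
f 19 21 20
f 20 21 22
f 20 22 4
f 21 1 23
f 21 23 22
f 22 23 24
f 22 24 4
f 23 1 25
f 23 25 24
f 24 25 26
f 24 26 4
f 25 1 27
f 25 27 26
f 26 27 28
f 26 28 4
f 27 1 29
f 27 29 28
f 28 29 30
f 28 30 4
f 29 1 2
f 29 2 30
f 30 2 3
f 30 3 4
f 32 34 31
f 35 32 31
f 31 34 33
f 33 35 31
f 32 38 34
f 36 32 35
f 36 38 32
f 34 38 33
f 37 35 33
f 33 38 37
f 37 36 35
f 38 36 37
f 40 42 39
f 43 40 39
f 39 42 41
f 41 43 39
f 40 46 42
f 44 40 43
f 44 46 40
f 42 46 41
f 45 43 41
f 41 46 45
f 45 44 43
f 46 44 45
f 48 50 47
f 51 48 47
f 47 50 49
f 49 51 47
f 48 54 50
f 52 48 51
f 52 54 48
f 50 54 49
f 53 51 49
f 49 54 53
f 53 52 51
f 54 52 53
f 56 55 58
f 56 58 57
f 58 55 59
f 58 59 57
f 59 55 60
f 59 60 57
f 60 55 61
f 60 61 57
f 61 55 62
f 61 62 57
f 62 55 63
f 62 63 57
f 63 55 64
f 63 64 57
f 64 55 56
f 64 56 57



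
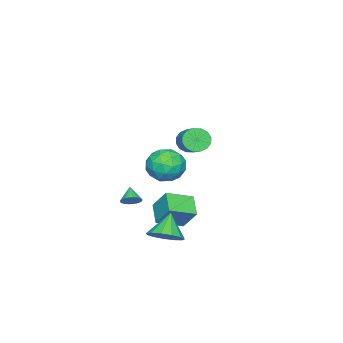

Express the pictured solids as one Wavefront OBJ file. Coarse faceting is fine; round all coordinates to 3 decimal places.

v -0.036 1.08 -4.192
v 0.149 2.012 -2.918
v 0.928 1.839 -4.887
v 1.113 2.771 -3.612
v 1.167 0.069 -3.628
v 1.352 1.001 -2.353
v 2.131 0.828 -4.322
v 2.316 1.76 -3.048
v 3.875 2.434 -4.061
v 4.653 2.053 -3.503
v 2.865 2.186 -2.819
v 4.642 2.624 -3.399
v 4.386 3.134 -3.505
v 3.969 3.422 -3.787
v 3.522 3.396 -4.157
v 3.187 3.065 -4.495
v 3.071 2.533 -4.696
v 3.21 1.969 -4.695
v 3.56 1.553 -4.493
v 4.011 1.417 -4.153
v 4.418 1.603 -3.784
v 1.053 -1.352 -3.731
v 1.519 -1.457 -3.352
v 0.407 -1.828 -3.069
v 1.443 -1.246 -3.274
v 1.307 -1.05 -3.266
v 1.133 -0.901 -3.329
v 0.947 -0.82 -3.453
v 0.776 -0.82 -3.619
v 0.648 -0.902 -3.802
v 0.582 -1.051 -3.975
v 0.587 -1.247 -4.11
v 0.663 -1.459 -4.188
v 0.799 -1.654 -4.196
v 0.973 -1.804 -4.133
v 1.159 -1.885 -4.009
v 1.33 -1.884 -3.843
v 1.458 -1.803 -3.66
v 1.524 -1.653 -3.487
v 2.552 3.161 2.624
v 3.001 3.168 1.999
v 3.978 4.106 2.71
v 3.528 4.099 3.336
v 2.747 3.471 1.947
v 3.724 4.409 2.659
v 2.441 3.691 2.077
v 3.418 4.629 2.788
v 2.165 3.769 2.353
v 3.142 4.707 3.065
v 1.992 3.684 2.702
v 2.969 4.622 3.414
v 1.969 3.459 3.03
v 2.946 4.397 3.742
v 2.102 3.154 3.25
v 3.079 4.092 3.961
v 2.356 2.851 3.301
v 3.333 3.789 4.013
v 2.662 2.631 3.172
v 3.639 3.569 3.883
v 2.938 2.553 2.895
v 3.915 3.491 3.607
v 3.111 2.638 2.546
v 4.088 3.576 3.258
v 3.134 2.863 2.218
v 4.111 3.801 2.93
v -2.486 -0.383 -2.577
v -1.438 0.238 -2.643
v -1.662 -1.638 -1.297
v -0.614 -1.017 -1.363
v -1.587 -0.516 -0.825
v -2.097 0.26 -1.616
v -1.003 -1.66 -2.324
v -1.513 -0.884 -3.115
v -0.522 -0.551 -2.486
v -0.883 0.156 -1.56
v -2.217 -1.556 -2.38
v -2.578 -0.849 -1.454
v -2.035 0.038 -2.722
v -1.065 -1.438 -1.218
v -1.637 -1.143 -0.902
v -1.022 -0.778 -0.94
v -2.422 0.051 -2.119
v -1.806 0.416 -2.158
v -1.893 -0.028 -1.089
v -1.294 -1.816 -1.782
v -0.678 -1.451 -1.821
v -2.078 -0.622 -3
v -1.463 -0.257 -3.038
v -1.207 -1.372 -2.851
v -0.88 -0.061 -2.669
v -0.395 -0.799 -1.917
v -0.624 -1.177 -2.481
v -0.924 -0.721 -2.946
v -1.092 0.355 -2.125
v -0.608 -0.383 -1.372
v -1.18 -0.089 -1.056
v -1.479 0.367 -1.521
v -0.554 -0.109 -2.033
v -2.492 -1.017 -2.568
v -2.008 -1.755 -1.815
v -1.621 -1.767 -2.419
v -1.92 -1.311 -2.884
v -2.705 -0.601 -2.023
v -2.22 -1.339 -1.271
v -2.176 -0.679 -0.994
v -2.476 -0.223 -1.459
v -2.546 -1.291 -1.907
f 2 4 1
f 5 2 1
f 1 4 3
f 3 5 1
f 2 8 4
f 6 2 5
f 6 8 2
f 4 8 3
f 7 5 3
f 3 8 7
f 7 6 5
f 8 6 7
f 10 9 12
f 10 12 11
f 12 9 13
f 12 13 11
f 13 9 14
f 13 14 11
f 14 9 15
f 14 15 11
f 15 9 16
f 15 16 11
f 16 9 17
f 16 17 11
f 17 9 18
f 17 18 11
f 18 9 19
f 18 19 11
f 19 9 20
f 19 20 11
f 20 9 21
f 20 21 11
f 21 9 10
f 21 10 11
f 23 22 25
f 23 25 24
f 25 22 26
f 25 26 24
f 26 22 27
f 26 27 24
f 27 22 28
f 27 28 24
f 28 22 29
f 28 29 24
f 29 22 30
f 29 30 24
f 30 22 31
f 30 31 24
f 31 22 32
f 31 32 24
f 32 22 33
f 32 33 24
f 33 22 34
f 33 34 24
f 34 22 35
f 34 35 24
f 35 22 36
f 35 36 24
f 36 22 37
f 36 37 24
f 37 22 38
f 37 38 24
f 38 22 39
f 38 39 24
f 39 22 23
f 39 23 24
f 41 40 44
f 41 44 42
f 42 44 45
f 42 45 43
f 44 40 46
f 44 46 45
f 45 46 47
f 45 47 43
f 46 40 48
f 46 48 47
f 47 48 49
f 47 49 43
f 48 40 50
f 48 50 49
f 49 50 51
f 49 51 43
f 50 40 52
f 50 52 51
f 51 52 53
f 51 53 43
f 52 40 54
f 52 54 53
f 53 54 55
f 53 55 43
f 54 40 56
f 54 56 55
f 55 56 57
f 55 57 43
f 56 40 58
f 56 58 57
f 57 58 59
f 57 59 43
f 58 40 60
f 58 60 59
f 59 60 61
f 59 61 43
f 60 40 62
f 60 62 61
f 61 62 63
f 61 63 43
f 62 40 64
f 62 64 63
f 63 64 65
f 63 65 43
f 64 40 41
f 64 41 65
f 65 41 42
f 65 42 43
f 66 103 82
f 103 77 106
f 82 106 71
f 103 106 82
f 66 82 78
f 82 71 83
f 78 83 67
f 82 83 78
f 66 78 87
f 78 67 88
f 87 88 73
f 78 88 87
f 66 87 99
f 87 73 102
f 99 102 76
f 87 102 99
f 66 99 103
f 99 76 107
f 103 107 77
f 99 107 103
f 67 83 94
f 83 71 97
f 94 97 75
f 83 97 94
f 71 106 84
f 106 77 105
f 84 105 70
f 106 105 84
f 77 107 104
f 107 76 100
f 104 100 68
f 107 100 104
f 76 102 101
f 102 73 89
f 101 89 72
f 102 89 101
f 73 88 93
f 88 67 90
f 93 90 74
f 88 90 93
f 69 95 81
f 95 75 96
f 81 96 70
f 95 96 81
f 69 81 79
f 81 70 80
f 79 80 68
f 81 80 79
f 69 79 86
f 79 68 85
f 86 85 72
f 79 85 86
f 69 86 91
f 86 72 92
f 91 92 74
f 86 92 91
f 69 91 95
f 91 74 98
f 95 98 75
f 91 98 95
f 70 96 84
f 96 75 97
f 84 97 71
f 96 97 84
f 68 80 104
f 80 70 105
f 104 105 77
f 80 105 104
f 72 85 101
f 85 68 100
f 101 100 76
f 85 100 101
f 74 92 93
f 92 72 89
f 93 89 73
f 92 89 93
f 75 98 94
f 98 74 90
f 94 90 67
f 98 90 94



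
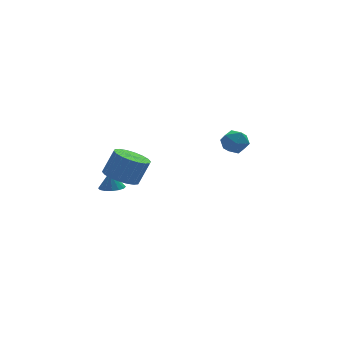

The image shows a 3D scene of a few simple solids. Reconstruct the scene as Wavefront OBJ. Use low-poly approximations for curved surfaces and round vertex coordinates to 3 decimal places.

v -2.553 3.885 -0.621
v -2.089 4.391 -0.696
v -2.587 4.075 0.441
v -2.406 4.55 -0.735
v -2.763 4.531 -0.743
v -3.063 4.34 -0.718
v -3.227 4.026 -0.668
v -3.21 3.675 -0.605
v -3.017 3.38 -0.546
v -2.7 3.221 -0.508
v -2.343 3.24 -0.5
v -2.043 3.431 -0.524
v -1.879 3.745 -0.575
v -1.896 4.096 -0.638
v -3.107 -0.807 2.562
v -2.285 -0.55 2.161
v -1.692 -0.455 3.437
v -2.513 -0.713 3.838
v -2.479 -0.179 2.224
v -1.886 -0.085 3.499
v -2.798 0.067 2.354
v -2.204 0.161 3.629
v -3.177 0.139 2.525
v -2.584 0.234 3.801
v -3.543 0.025 2.703
v -2.95 0.119 3.979
v -3.822 -0.255 2.854
v -3.229 -0.16 4.13
v -3.96 -0.644 2.947
v -3.367 -0.549 4.222
v -3.928 -1.065 2.963
v -3.335 -0.97 4.239
v -3.734 -1.435 2.901
v -3.141 -1.341 4.176
v -3.416 -1.681 2.771
v -2.822 -1.587 4.046
v -3.036 -1.754 2.599
v -2.443 -1.659 3.875
v -2.67 -1.639 2.421
v -2.077 -1.545 3.697
v -2.391 -1.36 2.27
v -1.798 -1.265 3.546
v -2.253 -0.971 2.178
v -1.66 -0.876 3.453
v 3.672 3.638 2.127
v 4.221 3.216 2.585
v 2.839 2.584 2.155
v 3.388 2.162 2.613
v 2.989 2.814 2.939
v 3.504 3.465 2.921
v 3.556 2.335 1.819
v 4.071 2.986 1.801
v 4.15 2.411 2.395
v 3.799 2.707 3.087
v 3.261 3.093 1.653
v 2.91 3.389 2.345
f 2 1 4
f 2 4 3
f 4 1 5
f 4 5 3
f 5 1 6
f 5 6 3
f 6 1 7
f 6 7 3
f 7 1 8
f 7 8 3
f 8 1 9
f 8 9 3
f 9 1 10
f 9 10 3
f 10 1 11
f 10 11 3
f 11 1 12
f 11 12 3
f 12 1 13
f 12 13 3
f 13 1 14
f 13 14 3
f 14 1 2
f 14 2 3
f 16 15 19
f 16 19 17
f 17 19 20
f 17 20 18
f 19 15 21
f 19 21 20
f 20 21 22
f 20 22 18
f 21 15 23
f 21 23 22
f 22 23 24
f 22 24 18
f 23 15 25
f 23 25 24
f 24 25 26
f 24 26 18
f 25 15 27
f 25 27 26
f 26 27 28
f 26 28 18
f 27 15 29
f 27 29 28
f 28 29 30
f 28 30 18
f 29 15 31
f 29 31 30
f 30 31 32
f 30 32 18
f 31 15 33
f 31 33 32
f 32 33 34
f 32 34 18
f 33 15 35
f 33 35 34
f 34 35 36
f 34 36 18
f 35 15 37
f 35 37 36
f 36 37 38
f 36 38 18
f 37 15 39
f 37 39 38
f 38 39 40
f 38 40 18
f 39 15 41
f 39 41 40
f 40 41 42
f 40 42 18
f 41 15 43
f 41 43 42
f 42 43 44
f 42 44 18
f 43 15 16
f 43 16 44
f 44 16 17
f 44 17 18
f 45 56 50
f 45 50 46
f 45 46 52
f 45 52 55
f 45 55 56
f 46 50 54
f 50 56 49
f 56 55 47
f 55 52 51
f 52 46 53
f 48 54 49
f 48 49 47
f 48 47 51
f 48 51 53
f 48 53 54
f 49 54 50
f 47 49 56
f 51 47 55
f 53 51 52
f 54 53 46



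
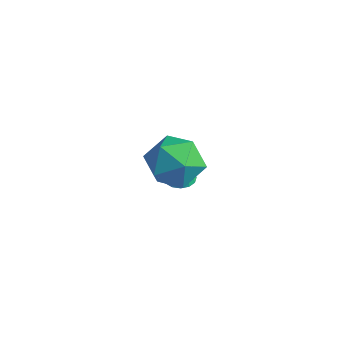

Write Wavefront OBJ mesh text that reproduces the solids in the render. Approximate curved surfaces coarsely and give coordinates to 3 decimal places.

v 1.375 3.512 -3.715
v 1.918 3.685 -3.733
v 1.425 3.508 -2.265
v 1.759 3.933 -3.727
v 1.497 4.069 -3.717
v 1.202 4.055 -3.707
v 0.954 3.896 -3.699
v 0.819 3.634 -3.695
v 0.832 3.339 -3.696
v 0.991 3.091 -3.702
v 1.253 2.955 -3.712
v 1.548 2.969 -3.722
v 1.796 3.128 -3.73
v 1.931 3.39 -3.734
v 3.996 1.366 1.574
v 4.51 0.479 1.295
v 2.97 1.201 0.205
v 3.484 0.314 -0.074
v 2.873 0.324 0.795
v 3.507 0.426 1.641
v 3.973 1.254 -0.141
v 4.607 1.356 0.705
v 4.495 0.41 0.236
v 3.815 -0.165 0.814
v 3.665 1.845 0.686
v 2.985 1.27 1.264
f 2 1 4
f 2 4 3
f 4 1 5
f 4 5 3
f 5 1 6
f 5 6 3
f 6 1 7
f 6 7 3
f 7 1 8
f 7 8 3
f 8 1 9
f 8 9 3
f 9 1 10
f 9 10 3
f 10 1 11
f 10 11 3
f 11 1 12
f 11 12 3
f 12 1 13
f 12 13 3
f 13 1 14
f 13 14 3
f 14 1 2
f 14 2 3
f 15 26 20
f 15 20 16
f 15 16 22
f 15 22 25
f 15 25 26
f 16 20 24
f 20 26 19
f 26 25 17
f 25 22 21
f 22 16 23
f 18 24 19
f 18 19 17
f 18 17 21
f 18 21 23
f 18 23 24
f 19 24 20
f 17 19 26
f 21 17 25
f 23 21 22
f 24 23 16



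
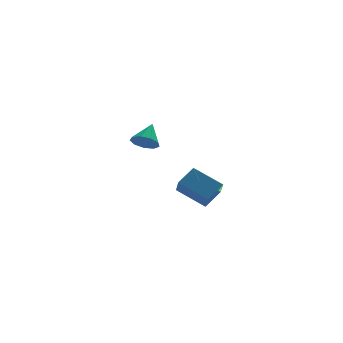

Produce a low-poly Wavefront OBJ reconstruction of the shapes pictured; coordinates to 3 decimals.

v -1.544 -3.454 -0.517
v -0.701 -2.956 0.158
v -1.422 -2.466 -1.399
v -0.578 -1.968 -0.724
v -0.342 -4.352 -1.356
v 0.502 -3.854 -0.681
v -0.219 -3.364 -2.238
v 0.624 -2.866 -1.563
v -1.793 2.851 -0.16
v -1.289 3.087 -0.706
v -1.207 3.729 0.76
v -1.727 3.392 -0.718
v -2.195 3.444 -0.469
v -2.476 3.219 -0.075
v -2.437 2.822 0.279
v -2.097 2.438 0.428
v -1.615 2.248 0.301
v -1.216 2.34 -0.041
v -1.087 2.672 -0.439
f 2 4 1
f 5 2 1
f 1 4 3
f 3 5 1
f 2 8 4
f 6 2 5
f 6 8 2
f 4 8 3
f 7 5 3
f 3 8 7
f 7 6 5
f 8 6 7
f 10 9 12
f 10 12 11
f 12 9 13
f 12 13 11
f 13 9 14
f 13 14 11
f 14 9 15
f 14 15 11
f 15 9 16
f 15 16 11
f 16 9 17
f 16 17 11
f 17 9 18
f 17 18 11
f 18 9 19
f 18 19 11
f 19 9 10
f 19 10 11



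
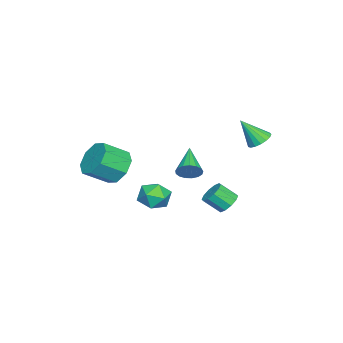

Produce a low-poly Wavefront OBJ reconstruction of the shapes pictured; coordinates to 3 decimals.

v -1.104 -1.178 -2.548
v -0.775 -1.627 -2.194
v -2.616 -1.642 -1.732
v -0.76 -1.365 -2.017
v -0.824 -1.061 -1.962
v -0.952 -0.783 -2.042
v -1.115 -0.596 -2.237
v -1.275 -0.542 -2.504
v -1.397 -0.634 -2.781
v -1.451 -0.85 -3.004
v -1.426 -1.142 -3.123
v -1.327 -1.441 -3.111
v -1.177 -1.681 -2.969
v -1.01 -1.805 -2.731
v -0.865 -1.785 -2.451
v 2.582 -0.836 -1.968
v 3.008 -0.934 -2.712
v 2.952 -2.126 -1.588
v 3.378 -2.224 -2.332
v 3.672 -1.675 -1.735
v 3.444 -0.878 -1.97
v 2.516 -2.182 -2.33
v 2.288 -1.385 -2.565
v 2.967 -1.765 -2.935
v 3.681 -1.452 -2.568
v 2.279 -1.608 -1.732
v 2.993 -1.295 -1.365
v -3.395 1.593 -1.079
v -2.838 1.323 -1.361
v -3.185 0.687 0.199
v -2.725 1.581 -1.197
v -2.766 1.841 -1.006
v -2.95 2.044 -0.831
v -3.237 2.144 -0.714
v -3.559 2.118 -0.68
v -3.844 1.971 -0.737
v -4.026 1.738 -0.873
v -4.063 1.471 -1.056
v -3.947 1.233 -1.244
v -3.704 1.076 -1.394
v -3.391 1.038 -1.472
v -3.078 1.127 -1.46
v 2.168 -3.504 -1.029
v 2.59 -3.87 -1.858
v 3.313 -4.842 -1.061
v 2.892 -4.476 -0.231
v 3.002 -3.307 -1.544
v 3.725 -4.278 -0.747
v 2.926 -2.859 -0.928
v 3.649 -3.83 -0.131
v 2.405 -2.789 -0.371
v 3.129 -3.76 0.426
v 1.747 -3.138 -0.199
v 2.47 -4.11 0.598
v 1.335 -3.702 -0.513
v 2.058 -4.673 0.284
v 1.411 -4.15 -1.129
v 2.134 -5.121 -0.332
v 1.931 -4.22 -1.686
v 2.655 -5.191 -0.889
v -0.018 1.071 -3.734
v 0.24 1.51 -3.314
v 0.416 0.728 -2.606
v 0.158 0.289 -3.026
v -0.16 1.486 -3.241
v 0.016 0.704 -2.532
v -0.507 1.304 -3.356
v -0.331 0.521 -2.648
v -0.666 1.032 -3.616
v -0.49 0.25 -2.907
v -0.578 0.776 -3.921
v -0.402 -0.006 -3.212
v -0.276 0.632 -4.154
v -0.1 -0.15 -3.446
v 0.124 0.656 -4.228
v 0.3 -0.126 -3.519
v 0.471 0.839 -4.112
v 0.647 0.056 -3.404
v 0.63 1.11 -3.853
v 0.806 0.328 -3.144
v 0.542 1.366 -3.548
v 0.718 0.584 -2.839
f 2 1 4
f 2 4 3
f 4 1 5
f 4 5 3
f 5 1 6
f 5 6 3
f 6 1 7
f 6 7 3
f 7 1 8
f 7 8 3
f 8 1 9
f 8 9 3
f 9 1 10
f 9 10 3
f 10 1 11
f 10 11 3
f 11 1 12
f 11 12 3
f 12 1 13
f 12 13 3
f 13 1 14
f 13 14 3
f 14 1 15
f 14 15 3
f 15 1 2
f 15 2 3
f 16 27 21
f 16 21 17
f 16 17 23
f 16 23 26
f 16 26 27
f 17 21 25
f 21 27 20
f 27 26 18
f 26 23 22
f 23 17 24
f 19 25 20
f 19 20 18
f 19 18 22
f 19 22 24
f 19 24 25
f 20 25 21
f 18 20 27
f 22 18 26
f 24 22 23
f 25 24 17
f 29 28 31
f 29 31 30
f 31 28 32
f 31 32 30
f 32 28 33
f 32 33 30
f 33 28 34
f 33 34 30
f 34 28 35
f 34 35 30
f 35 28 36
f 35 36 30
f 36 28 37
f 36 37 30
f 37 28 38
f 37 38 30
f 38 28 39
f 38 39 30
f 39 28 40
f 39 40 30
f 40 28 41
f 40 41 30
f 41 28 42
f 41 42 30
f 42 28 29
f 42 29 30
f 44 43 47
f 44 47 45
f 45 47 48
f 45 48 46
f 47 43 49
f 47 49 48
f 48 49 50
f 48 50 46
f 49 43 51
f 49 51 50
f 50 51 52
f 50 52 46
f 51 43 53
f 51 53 52
f 52 53 54
f 52 54 46
f 53 43 55
f 53 55 54
f 54 55 56
f 54 56 46
f 55 43 57
f 55 57 56
f 56 57 58
f 56 58 46
f 57 43 59
f 57 59 58
f 58 59 60
f 58 60 46
f 59 43 44
f 59 44 60
f 60 44 45
f 60 45 46
f 62 61 65
f 62 65 63
f 63 65 66
f 63 66 64
f 65 61 67
f 65 67 66
f 66 67 68
f 66 68 64
f 67 61 69
f 67 69 68
f 68 69 70
f 68 70 64
f 69 61 71
f 69 71 70
f 70 71 72
f 70 72 64
f 71 61 73
f 71 73 72
f 72 73 74
f 72 74 64
f 73 61 75
f 73 75 74
f 74 75 76
f 74 76 64
f 75 61 77
f 75 77 76
f 76 77 78
f 76 78 64
f 77 61 79
f 77 79 78
f 78 79 80
f 78 80 64
f 79 61 81
f 79 81 80
f 80 81 82
f 80 82 64
f 81 61 62
f 81 62 82
f 82 62 63
f 82 63 64



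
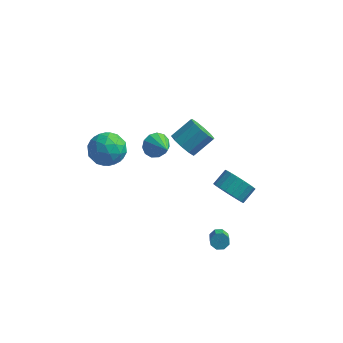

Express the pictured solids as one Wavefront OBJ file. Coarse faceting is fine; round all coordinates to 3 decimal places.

v 1.796 1.02 -3.756
v 2.383 1.321 -4.611
v 2.812 2.222 -3.999
v 2.224 1.92 -3.144
v 2.001 1.547 -4.676
v 2.429 2.448 -4.064
v 1.583 1.682 -4.582
v 2.011 2.583 -3.97
v 1.202 1.703 -4.345
v 1.63 2.603 -3.733
v 0.923 1.605 -4.007
v 1.352 2.506 -3.395
v 0.796 1.406 -3.625
v 1.224 2.307 -3.013
v 0.841 1.141 -3.265
v 1.27 2.041 -2.653
v 1.052 0.854 -2.991
v 1.48 1.754 -2.379
v 1.391 0.596 -2.849
v 1.819 1.496 -2.237
v 1.8 0.411 -2.864
v 2.228 1.312 -2.252
v 2.208 0.332 -3.033
v 2.637 1.232 -2.421
v 2.545 0.371 -3.327
v 2.974 1.272 -2.715
v 2.753 0.523 -3.695
v 3.181 1.423 -3.083
v 2.795 0.76 -4.074
v 3.223 1.661 -3.462
v 2.664 1.043 -4.398
v 3.093 1.943 -3.786
v -0.141 -1.462 2.743
v 0.418 -2.163 2.99
v 1.24 -1.198 3.864
v 0.681 -0.498 3.617
v 0.636 -1.92 2.517
v 1.459 -0.955 3.391
v 0.557 -1.502 2.13
v 1.38 -0.537 3.004
v 0.212 -1.069 1.977
v 1.034 -0.104 2.852
v -0.269 -0.787 2.117
v 0.553 0.178 2.991
v -0.7 -0.762 2.496
v 0.122 0.203 3.37
v -0.919 -1.005 2.969
v -0.096 -0.04 3.843
v -0.84 -1.423 3.356
v -0.017 -0.458 4.23
v -0.494 -1.856 3.508
v 0.328 -0.891 4.383
v -0.013 -2.138 3.369
v 0.809 -1.173 4.243
v 2.516 -2.982 -3.528
v 2.825 -3.17 -3.955
v 3.134 -3.967 -3.379
v 2.824 -3.778 -2.952
v 3.042 -2.902 -3.7
v 3.351 -3.699 -3.125
v 2.951 -2.681 -3.345
v 3.26 -3.477 -2.769
v 2.605 -2.636 -3.097
v 2.913 -3.432 -2.521
v 2.206 -2.793 -3.101
v 2.515 -3.59 -2.525
v 1.989 -3.061 -3.355
v 2.298 -3.858 -2.78
v 2.08 -3.283 -3.711
v 2.389 -4.079 -3.135
v 2.427 -3.328 -3.959
v 2.735 -4.124 -3.383
v -3.758 -3.383 2.695
v -3.188 -2.928 3.593
v -4.132 -4.912 3.707
v -3.562 -4.457 4.605
v -4.568 -3.999 4.266
v -4.337 -3.053 3.64
v -2.983 -4.787 3.66
v -2.752 -3.841 3.034
v -2.709 -3.796 4.189
v -3.689 -3.308 4.564
v -3.631 -4.532 2.736
v -4.611 -4.044 3.111
v -3.44 -3.021 3.055
v -3.88 -4.819 4.245
v -4.471 -4.549 4.045
v -4.136 -4.282 4.573
v -4.116 -3.095 3.083
v -3.781 -2.827 3.611
v -4.592 -3.457 4.006
v -3.539 -5.013 3.689
v -3.204 -4.745 4.217
v -3.184 -3.558 2.727
v -2.849 -3.291 3.255
v -2.728 -4.383 3.294
v -2.824 -3.264 3.934
v -3.044 -4.163 4.528
v -2.703 -4.356 3.973
v -2.567 -3.801 3.605
v -3.4 -2.977 4.154
v -3.62 -3.876 4.748
v -4.211 -3.607 4.549
v -4.075 -3.051 4.182
v -3.118 -3.487 4.504
v -3.7 -3.964 2.552
v -3.92 -4.863 3.146
v -3.245 -4.789 3.118
v -3.109 -4.233 2.751
v -4.276 -3.677 2.772
v -4.496 -4.576 3.366
v -4.753 -4.039 3.695
v -4.617 -3.484 3.327
v -4.202 -4.353 2.796
v -3.089 2.345 -2.027
v -2.413 2.791 -2.373
v -2.031 1.375 -1.213
v -2.529 3.02 -1.949
v -2.823 3.035 -1.55
v -3.201 2.831 -1.302
v -3.543 2.473 -1.285
v -3.741 2.074 -1.503
v -3.732 1.761 -1.888
v -3.518 1.634 -2.317
v -3.168 1.732 -2.654
v -2.793 2.025 -2.792
v -2.511 2.42 -2.687
f 2 1 5
f 2 5 3
f 3 5 6
f 3 6 4
f 5 1 7
f 5 7 6
f 6 7 8
f 6 8 4
f 7 1 9
f 7 9 8
f 8 9 10
f 8 10 4
f 9 1 11
f 9 11 10
f 10 11 12
f 10 12 4
f 11 1 13
f 11 13 12
f 12 13 14
f 12 14 4
f 13 1 15
f 13 15 14
f 14 15 16
f 14 16 4
f 15 1 17
f 15 17 16
f 16 17 18
f 16 18 4
f 17 1 19
f 17 19 18
f 18 19 20
f 18 20 4
f 19 1 21
f 19 21 20
f 20 21 22
f 20 22 4
f 21 1 23
f 21 23 22
f 22 23 24
f 22 24 4
f 23 1 25
f 23 25 24
f 24 25 26
f 24 26 4
f 25 1 27
f 25 27 26
f 26 27 28
f 26 28 4
f 27 1 29
f 27 29 28
f 28 29 30
f 28 30 4
f 29 1 31
f 29 31 30
f 30 31 32
f 30 32 4
f 31 1 2
f 31 2 32
f 32 2 3
f 32 3 4
f 34 33 37
f 34 37 35
f 35 37 38
f 35 38 36
f 37 33 39
f 37 39 38
f 38 39 40
f 38 40 36
f 39 33 41
f 39 41 40
f 40 41 42
f 40 42 36
f 41 33 43
f 41 43 42
f 42 43 44
f 42 44 36
f 43 33 45
f 43 45 44
f 44 45 46
f 44 46 36
f 45 33 47
f 45 47 46
f 46 47 48
f 46 48 36
f 47 33 49
f 47 49 48
f 48 49 50
f 48 50 36
f 49 33 51
f 49 51 50
f 50 51 52
f 50 52 36
f 51 33 53
f 51 53 52
f 52 53 54
f 52 54 36
f 53 33 34
f 53 34 54
f 54 34 35
f 54 35 36
f 56 55 59
f 56 59 57
f 57 59 60
f 57 60 58
f 59 55 61
f 59 61 60
f 60 61 62
f 60 62 58
f 61 55 63
f 61 63 62
f 62 63 64
f 62 64 58
f 63 55 65
f 63 65 64
f 64 65 66
f 64 66 58
f 65 55 67
f 65 67 66
f 66 67 68
f 66 68 58
f 67 55 69
f 67 69 68
f 68 69 70
f 68 70 58
f 69 55 71
f 69 71 70
f 70 71 72
f 70 72 58
f 71 55 56
f 71 56 72
f 72 56 57
f 72 57 58
f 73 110 89
f 110 84 113
f 89 113 78
f 110 113 89
f 73 89 85
f 89 78 90
f 85 90 74
f 89 90 85
f 73 85 94
f 85 74 95
f 94 95 80
f 85 95 94
f 73 94 106
f 94 80 109
f 106 109 83
f 94 109 106
f 73 106 110
f 106 83 114
f 110 114 84
f 106 114 110
f 74 90 101
f 90 78 104
f 101 104 82
f 90 104 101
f 78 113 91
f 113 84 112
f 91 112 77
f 113 112 91
f 84 114 111
f 114 83 107
f 111 107 75
f 114 107 111
f 83 109 108
f 109 80 96
f 108 96 79
f 109 96 108
f 80 95 100
f 95 74 97
f 100 97 81
f 95 97 100
f 76 102 88
f 102 82 103
f 88 103 77
f 102 103 88
f 76 88 86
f 88 77 87
f 86 87 75
f 88 87 86
f 76 86 93
f 86 75 92
f 93 92 79
f 86 92 93
f 76 93 98
f 93 79 99
f 98 99 81
f 93 99 98
f 76 98 102
f 98 81 105
f 102 105 82
f 98 105 102
f 77 103 91
f 103 82 104
f 91 104 78
f 103 104 91
f 75 87 111
f 87 77 112
f 111 112 84
f 87 112 111
f 79 92 108
f 92 75 107
f 108 107 83
f 92 107 108
f 81 99 100
f 99 79 96
f 100 96 80
f 99 96 100
f 82 105 101
f 105 81 97
f 101 97 74
f 105 97 101
f 116 115 118
f 116 118 117
f 118 115 119
f 118 119 117
f 119 115 120
f 119 120 117
f 120 115 121
f 120 121 117
f 121 115 122
f 121 122 117
f 122 115 123
f 122 123 117
f 123 115 124
f 123 124 117
f 124 115 125
f 124 125 117
f 125 115 126
f 125 126 117
f 126 115 127
f 126 127 117
f 127 115 116
f 127 116 117



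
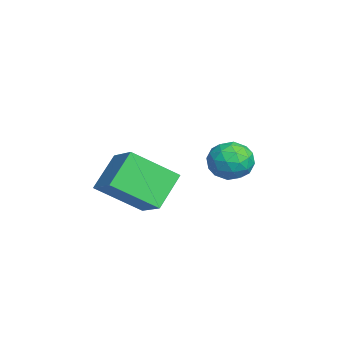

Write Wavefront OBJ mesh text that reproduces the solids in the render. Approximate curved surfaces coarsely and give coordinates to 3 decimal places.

v -3.58 2.428 2.408
v -2.938 2.575 3.131
v -3.102 0.925 2.289
v -2.46 1.072 3.012
v -3.419 1.07 3.203
v -3.714 1.999 3.277
v -2.326 1.501 2.143
v -2.621 2.43 2.217
v -2.163 2.002 2.967
v -2.838 1.736 3.622
v -3.202 1.764 1.798
v -3.877 1.498 2.453
v -3.301 2.634 2.78
v -2.739 0.866 2.64
v -3.303 0.865 2.753
v -2.925 0.951 3.177
v -3.757 2.295 2.866
v -3.38 2.381 3.29
v -3.662 1.496 3.333
v -2.66 1.119 2.13
v -2.283 1.205 2.554
v -3.115 2.549 2.243
v -2.737 2.635 2.667
v -2.378 2.004 2.087
v -2.468 2.383 3.108
v -2.187 1.5 3.038
v -2.108 1.752 2.528
v -2.282 2.298 2.571
v -2.865 2.227 3.493
v -2.584 1.343 3.423
v -3.147 1.342 3.536
v -3.321 1.888 3.579
v -2.409 1.89 3.397
v -3.456 2.157 1.997
v -3.175 1.273 1.927
v -2.719 1.612 1.841
v -2.893 2.158 1.884
v -3.853 2 2.382
v -3.572 1.117 2.312
v -3.758 1.202 2.849
v -3.932 1.748 2.892
v -3.631 1.61 2.023
v 0.075 -3.489 2.912
v -0.911 -2.69 4.072
v 0.056 -1.734 1.688
v -0.93 -0.935 2.848
v 1.41 -2.945 3.672
v 0.424 -2.146 4.832
v 1.391 -1.19 2.448
v 0.405 -0.391 3.608
f 1 38 17
f 38 12 41
f 17 41 6
f 38 41 17
f 1 17 13
f 17 6 18
f 13 18 2
f 17 18 13
f 1 13 22
f 13 2 23
f 22 23 8
f 13 23 22
f 1 22 34
f 22 8 37
f 34 37 11
f 22 37 34
f 1 34 38
f 34 11 42
f 38 42 12
f 34 42 38
f 2 18 29
f 18 6 32
f 29 32 10
f 18 32 29
f 6 41 19
f 41 12 40
f 19 40 5
f 41 40 19
f 12 42 39
f 42 11 35
f 39 35 3
f 42 35 39
f 11 37 36
f 37 8 24
f 36 24 7
f 37 24 36
f 8 23 28
f 23 2 25
f 28 25 9
f 23 25 28
f 4 30 16
f 30 10 31
f 16 31 5
f 30 31 16
f 4 16 14
f 16 5 15
f 14 15 3
f 16 15 14
f 4 14 21
f 14 3 20
f 21 20 7
f 14 20 21
f 4 21 26
f 21 7 27
f 26 27 9
f 21 27 26
f 4 26 30
f 26 9 33
f 30 33 10
f 26 33 30
f 5 31 19
f 31 10 32
f 19 32 6
f 31 32 19
f 3 15 39
f 15 5 40
f 39 40 12
f 15 40 39
f 7 20 36
f 20 3 35
f 36 35 11
f 20 35 36
f 9 27 28
f 27 7 24
f 28 24 8
f 27 24 28
f 10 33 29
f 33 9 25
f 29 25 2
f 33 25 29
f 44 46 43
f 47 44 43
f 43 46 45
f 45 47 43
f 44 50 46
f 48 44 47
f 48 50 44
f 46 50 45
f 49 47 45
f 45 50 49
f 49 48 47
f 50 48 49



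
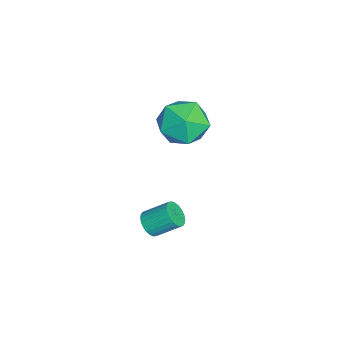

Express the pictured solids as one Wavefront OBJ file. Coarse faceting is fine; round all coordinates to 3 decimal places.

v -0.633 -2.491 3.814
v -0.005 -1.795 4.377
v 0.645 -2.665 2.603
v 1.273 -1.969 3.166
v 1.055 -2.961 3.572
v 0.265 -2.853 4.321
v 0.375 -1.607 2.659
v -0.415 -1.499 3.408
v 0.618 -1.249 3.664
v 1.039 -2.086 4.228
v -0.399 -2.374 2.752
v 0.022 -3.211 3.316
v 1.768 -3.297 -1.134
v 2.085 -3.572 -0.762
v 2.089 -2.637 -0.075
v 1.772 -2.363 -0.446
v 2.238 -3.479 -0.889
v 2.241 -2.545 -0.201
v 2.319 -3.359 -1.052
v 2.322 -2.425 -0.365
v 2.316 -3.23 -1.228
v 2.32 -2.296 -0.541
v 2.23 -3.111 -1.39
v 2.234 -2.176 -0.702
v 2.074 -3.02 -1.512
v 2.077 -2.085 -0.825
v 1.871 -2.971 -1.577
v 1.874 -2.037 -0.89
v 1.652 -2.972 -1.575
v 1.656 -2.038 -0.887
v 1.451 -3.023 -1.505
v 1.455 -2.088 -0.818
v 1.299 -3.115 -1.379
v 1.302 -2.181 -0.691
v 1.218 -3.235 -1.215
v 1.221 -2.301 -0.528
v 1.22 -3.364 -1.039
v 1.224 -2.43 -0.352
v 1.306 -3.484 -0.878
v 1.31 -2.549 -0.19
v 1.463 -3.575 -0.755
v 1.466 -2.64 -0.068
v 1.666 -3.623 -0.69
v 1.669 -2.689 -0.003
v 1.884 -3.622 -0.693
v 1.888 -2.688 -0.005
f 1 12 6
f 1 6 2
f 1 2 8
f 1 8 11
f 1 11 12
f 2 6 10
f 6 12 5
f 12 11 3
f 11 8 7
f 8 2 9
f 4 10 5
f 4 5 3
f 4 3 7
f 4 7 9
f 4 9 10
f 5 10 6
f 3 5 12
f 7 3 11
f 9 7 8
f 10 9 2
f 14 13 17
f 14 17 15
f 15 17 18
f 15 18 16
f 17 13 19
f 17 19 18
f 18 19 20
f 18 20 16
f 19 13 21
f 19 21 20
f 20 21 22
f 20 22 16
f 21 13 23
f 21 23 22
f 22 23 24
f 22 24 16
f 23 13 25
f 23 25 24
f 24 25 26
f 24 26 16
f 25 13 27
f 25 27 26
f 26 27 28
f 26 28 16
f 27 13 29
f 27 29 28
f 28 29 30
f 28 30 16
f 29 13 31
f 29 31 30
f 30 31 32
f 30 32 16
f 31 13 33
f 31 33 32
f 32 33 34
f 32 34 16
f 33 13 35
f 33 35 34
f 34 35 36
f 34 36 16
f 35 13 37
f 35 37 36
f 36 37 38
f 36 38 16
f 37 13 39
f 37 39 38
f 38 39 40
f 38 40 16
f 39 13 41
f 39 41 40
f 40 41 42
f 40 42 16
f 41 13 43
f 41 43 42
f 42 43 44
f 42 44 16
f 43 13 45
f 43 45 44
f 44 45 46
f 44 46 16
f 45 13 14
f 45 14 46
f 46 14 15
f 46 15 16

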